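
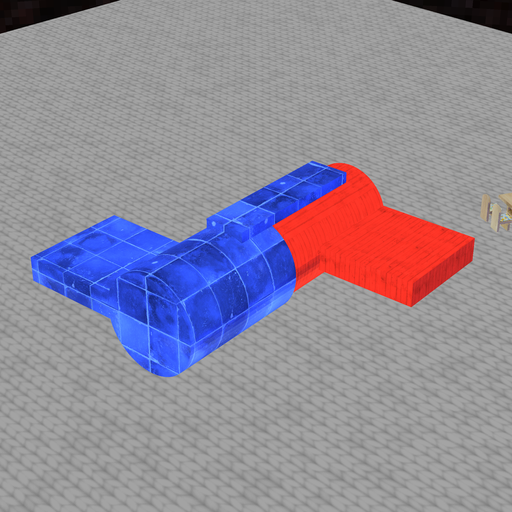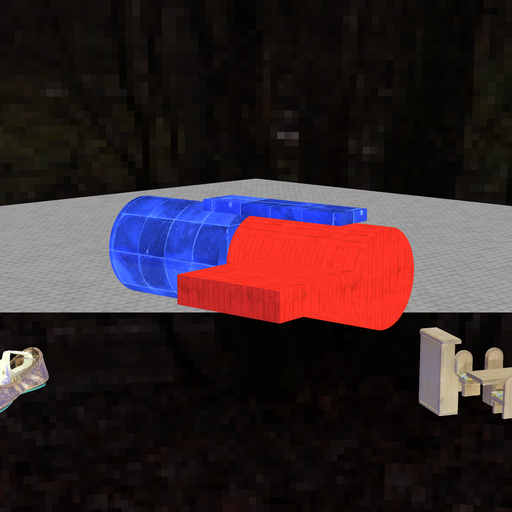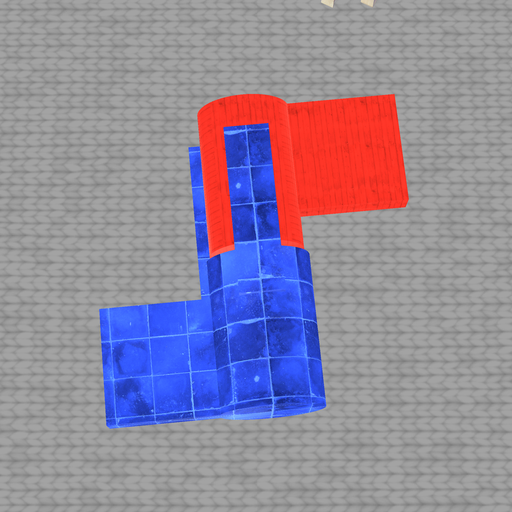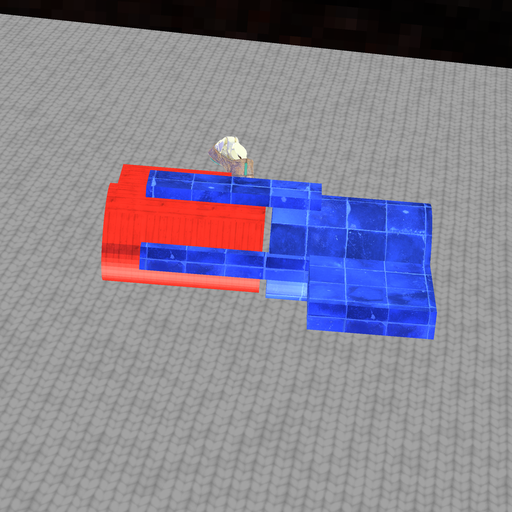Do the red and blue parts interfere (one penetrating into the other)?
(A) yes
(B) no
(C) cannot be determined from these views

(B) no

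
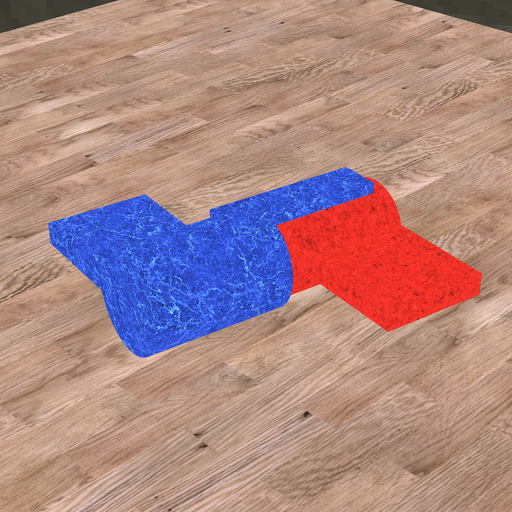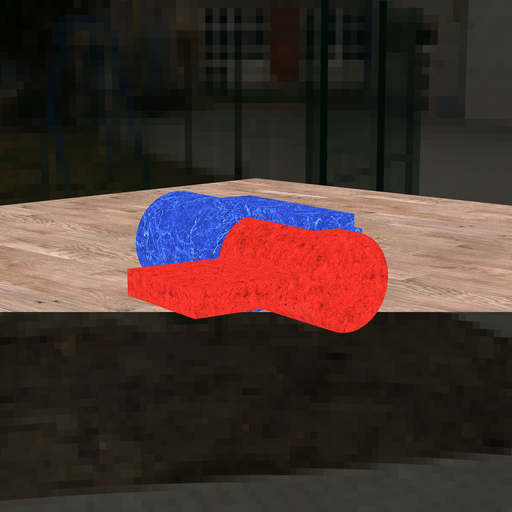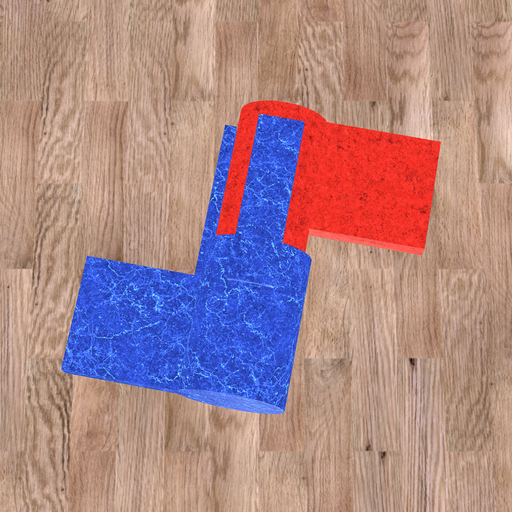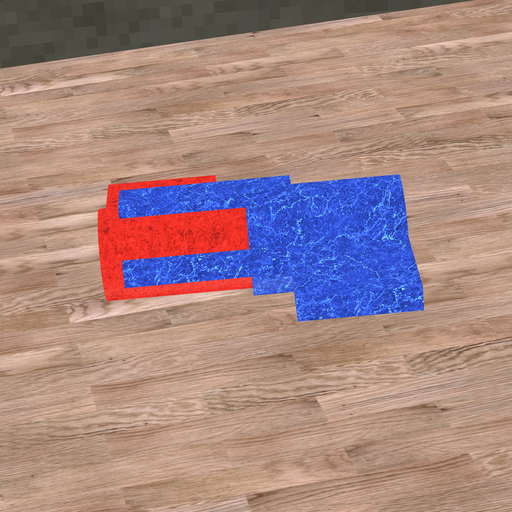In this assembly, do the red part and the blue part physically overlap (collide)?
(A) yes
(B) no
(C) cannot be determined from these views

(A) yes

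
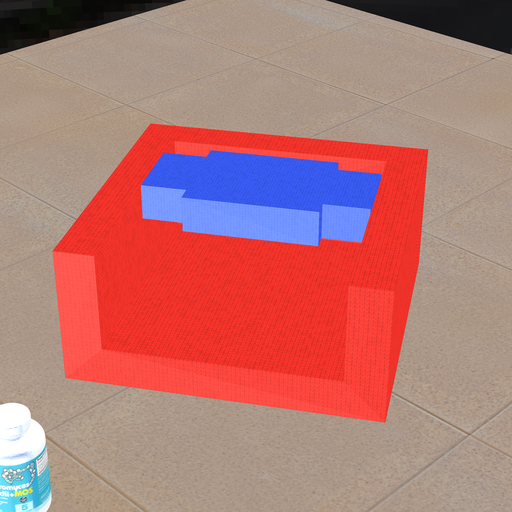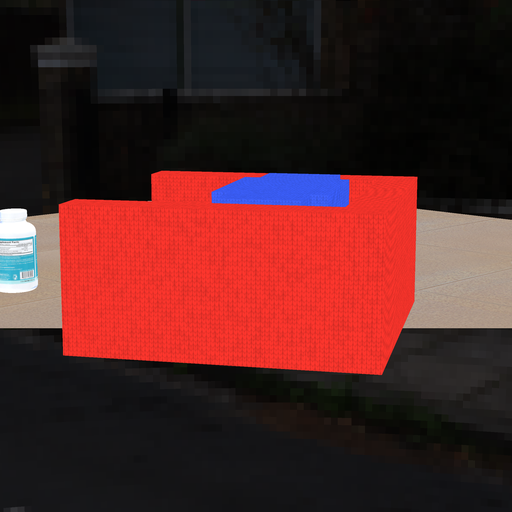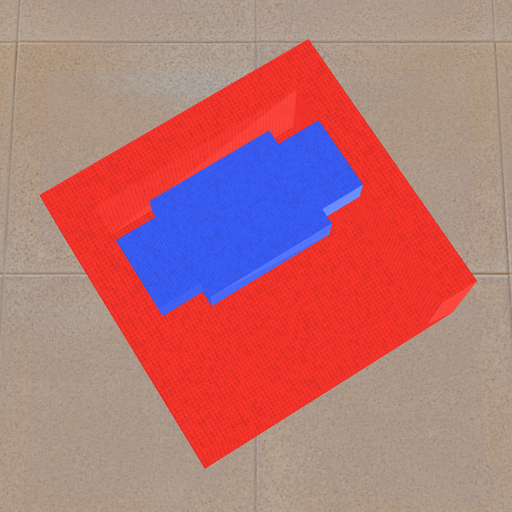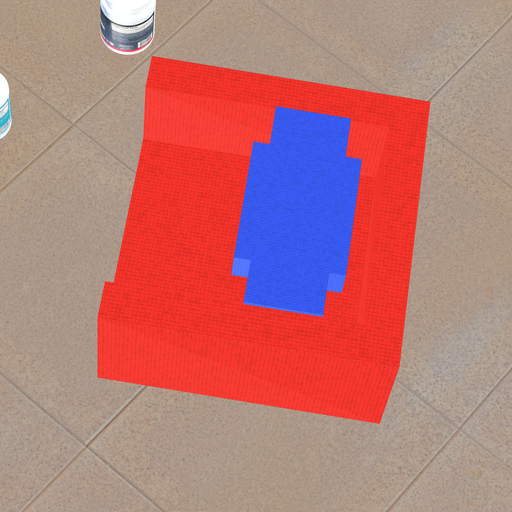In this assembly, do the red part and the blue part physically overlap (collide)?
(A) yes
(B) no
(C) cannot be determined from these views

(B) no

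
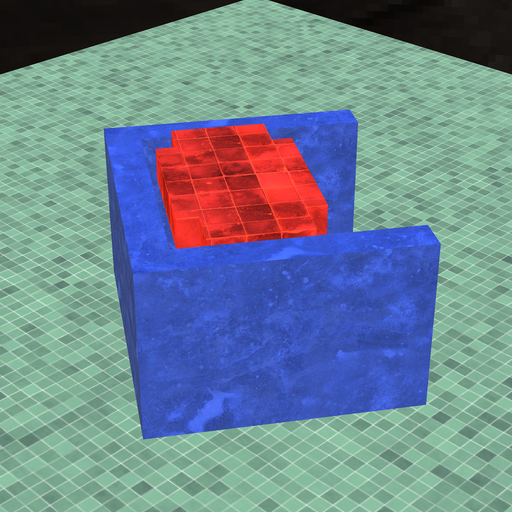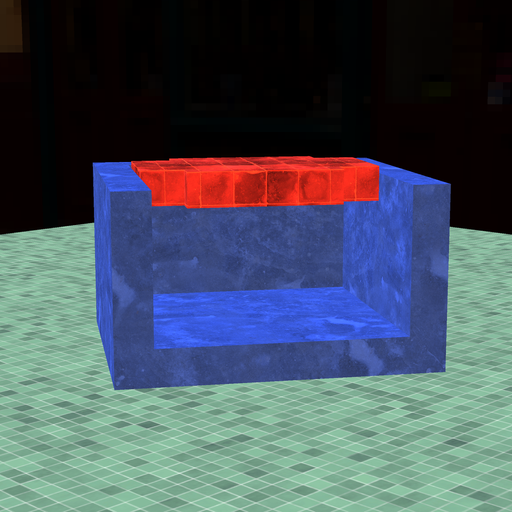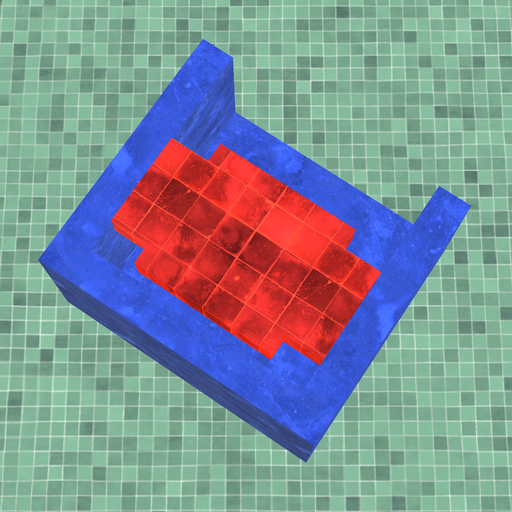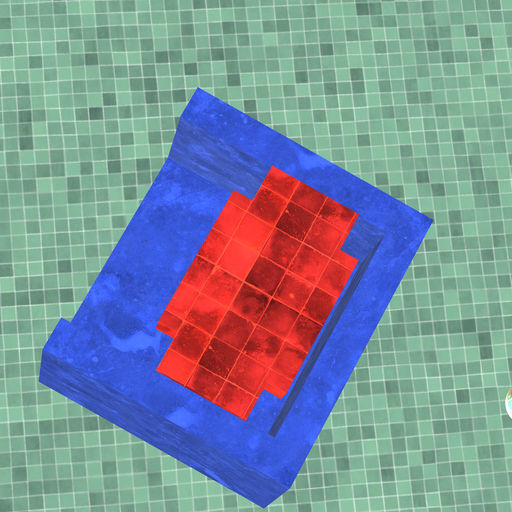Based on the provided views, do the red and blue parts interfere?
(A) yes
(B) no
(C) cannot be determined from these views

(B) no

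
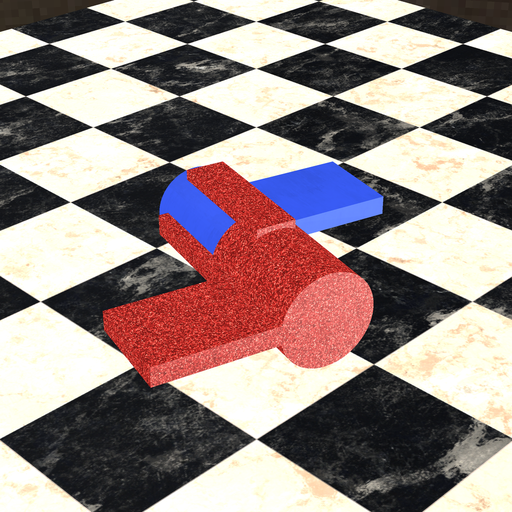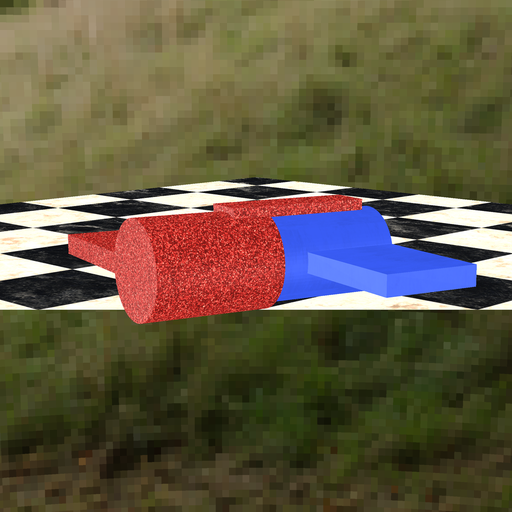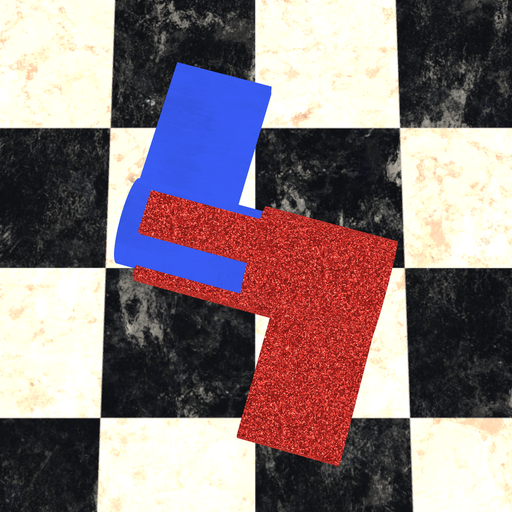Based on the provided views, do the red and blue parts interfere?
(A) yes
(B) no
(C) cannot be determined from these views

(A) yes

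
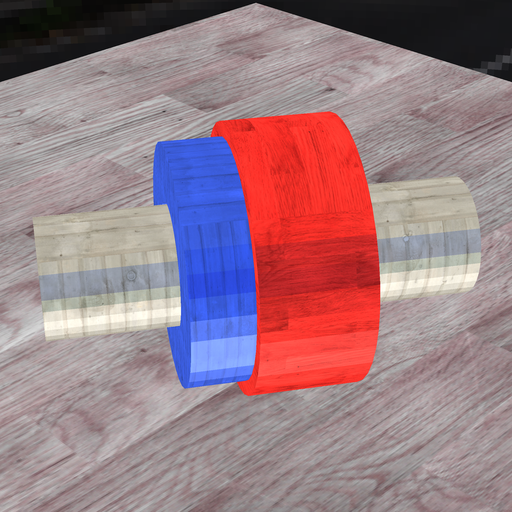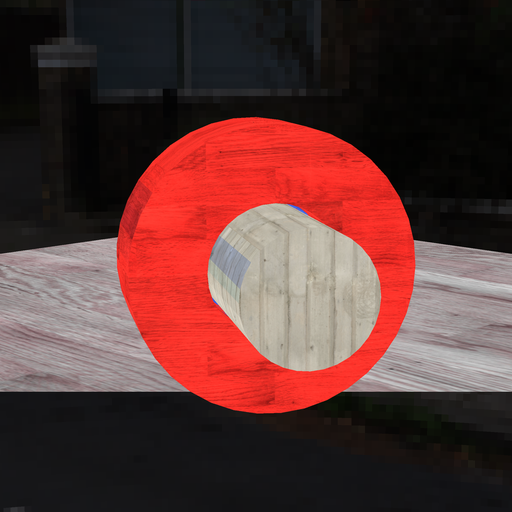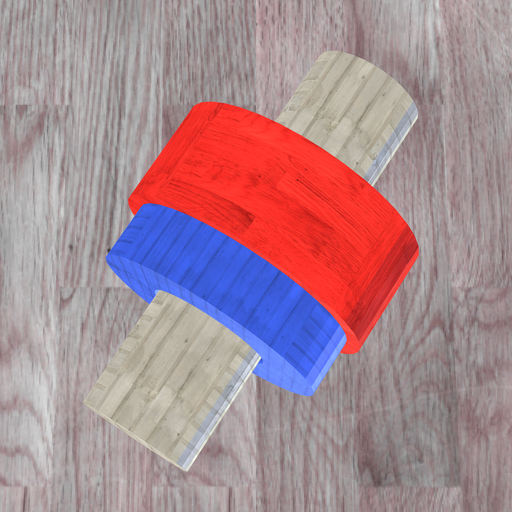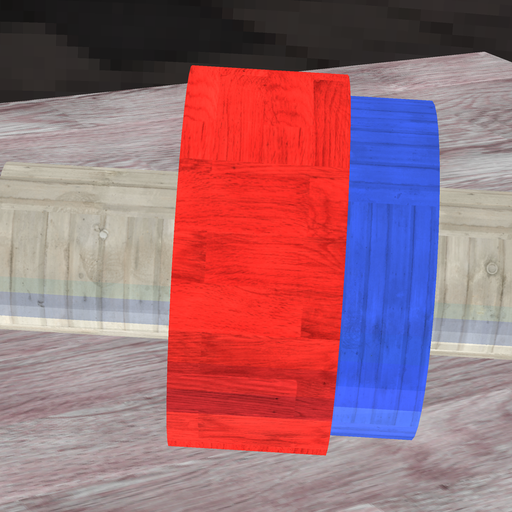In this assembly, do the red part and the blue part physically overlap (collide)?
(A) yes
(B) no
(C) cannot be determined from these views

(A) yes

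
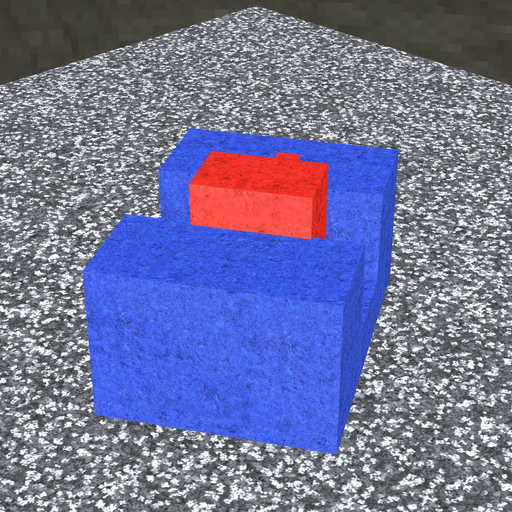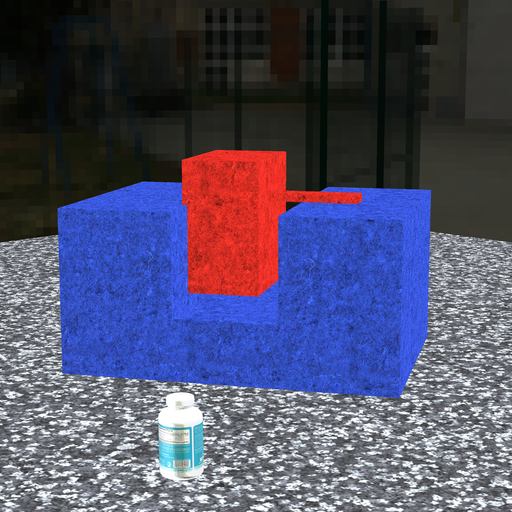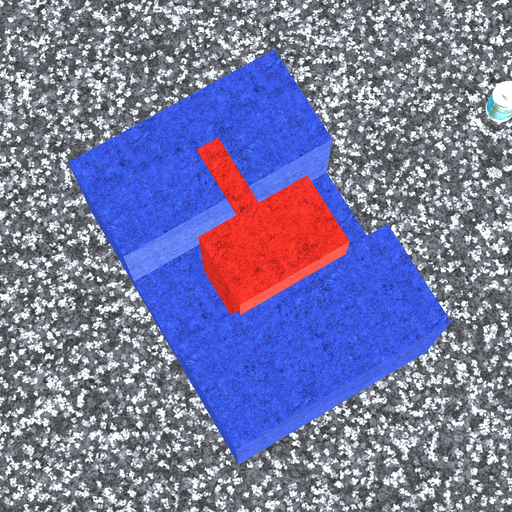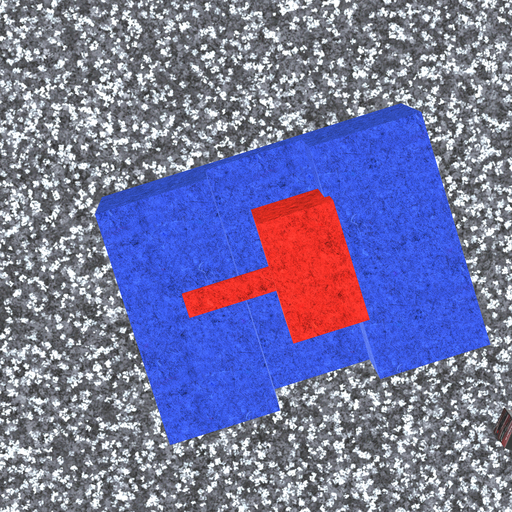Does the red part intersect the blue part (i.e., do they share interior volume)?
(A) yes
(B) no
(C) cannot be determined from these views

(A) yes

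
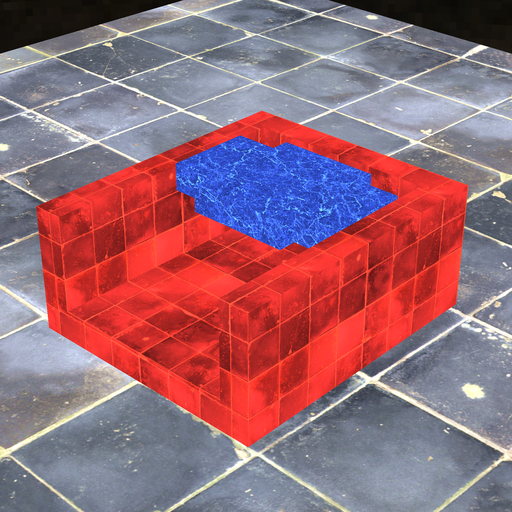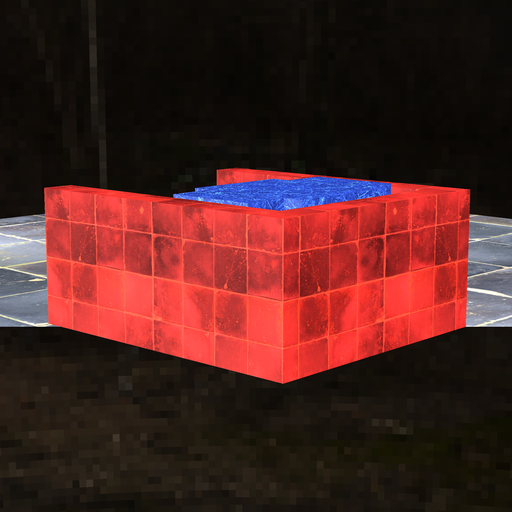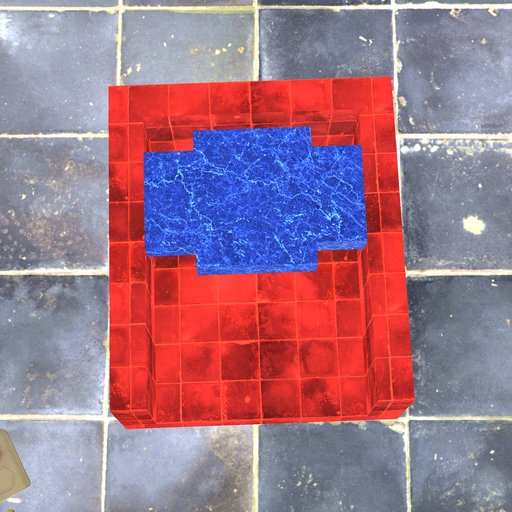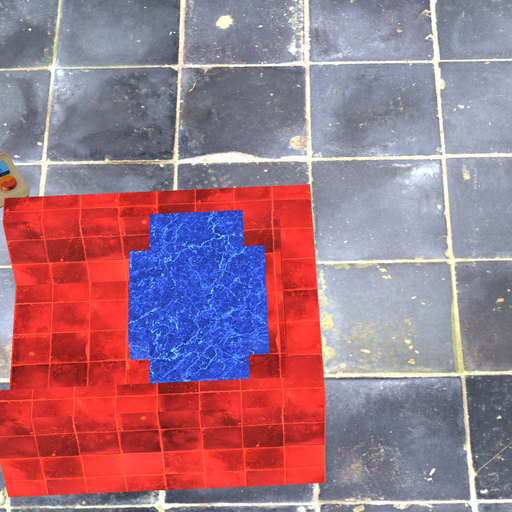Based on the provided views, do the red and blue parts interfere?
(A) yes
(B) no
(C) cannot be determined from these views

(B) no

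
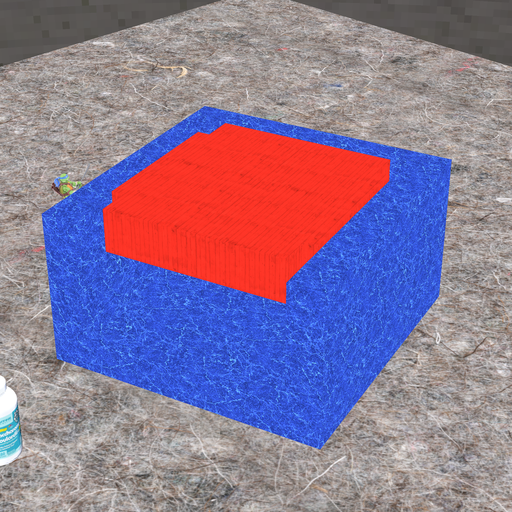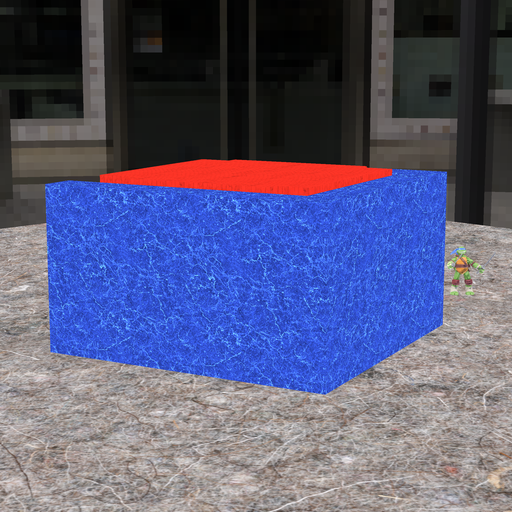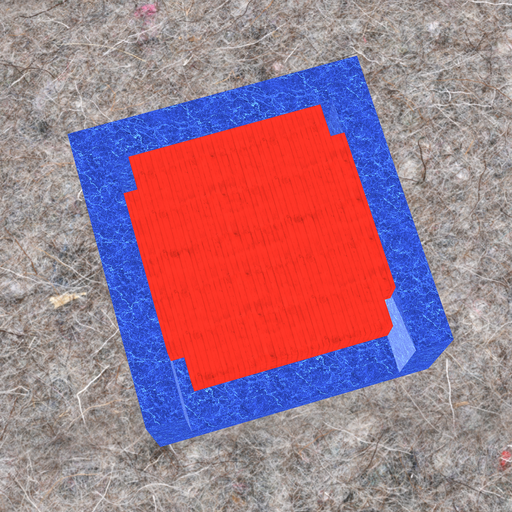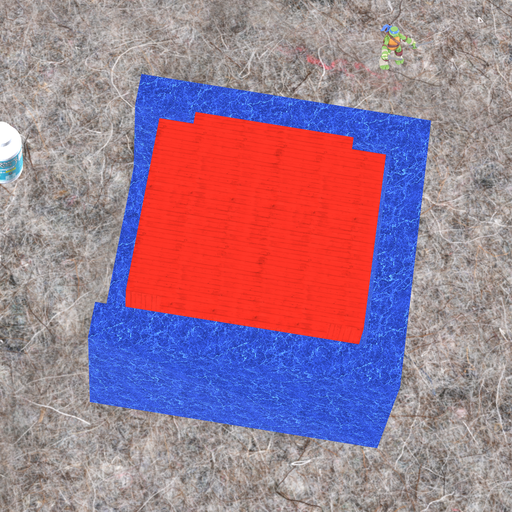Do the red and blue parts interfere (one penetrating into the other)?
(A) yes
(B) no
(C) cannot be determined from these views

(B) no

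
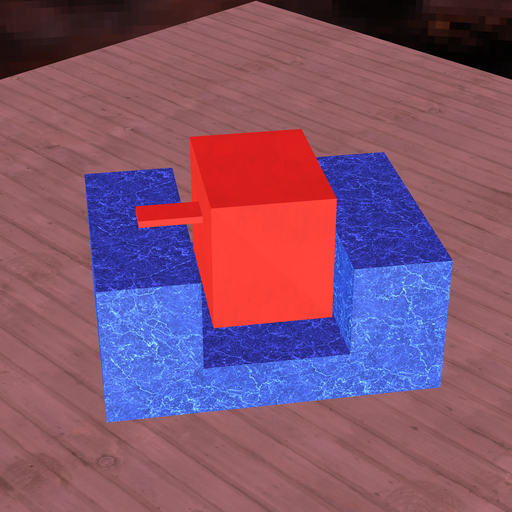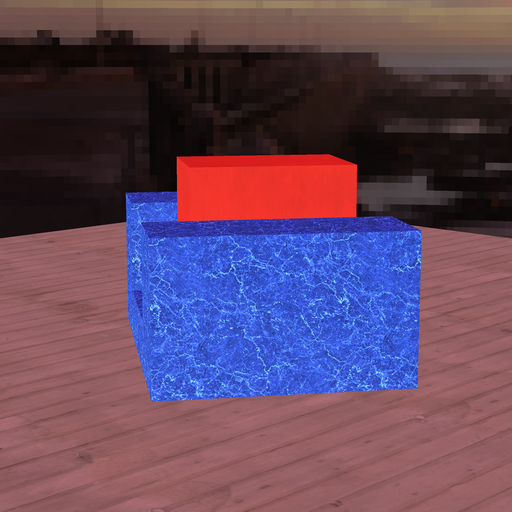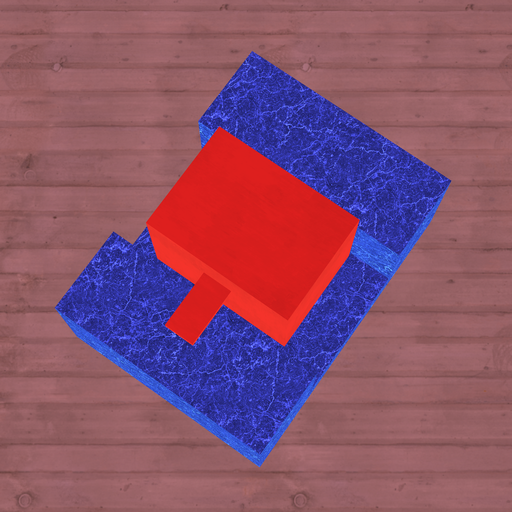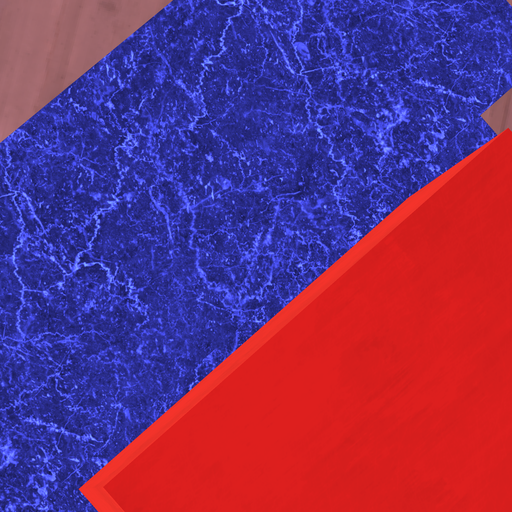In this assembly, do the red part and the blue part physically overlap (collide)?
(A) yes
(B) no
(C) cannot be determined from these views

(B) no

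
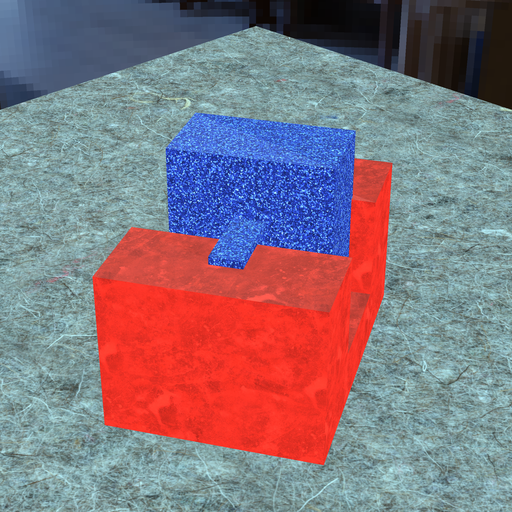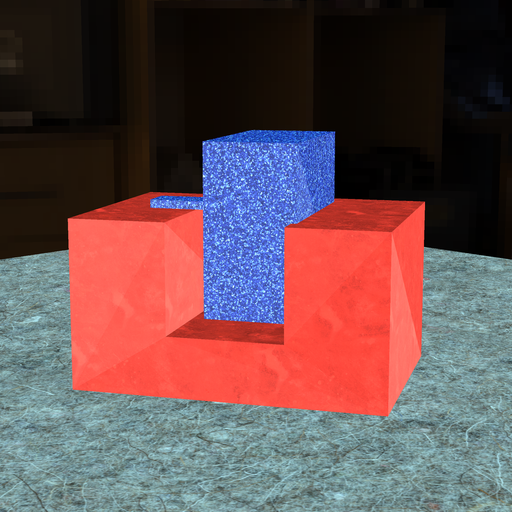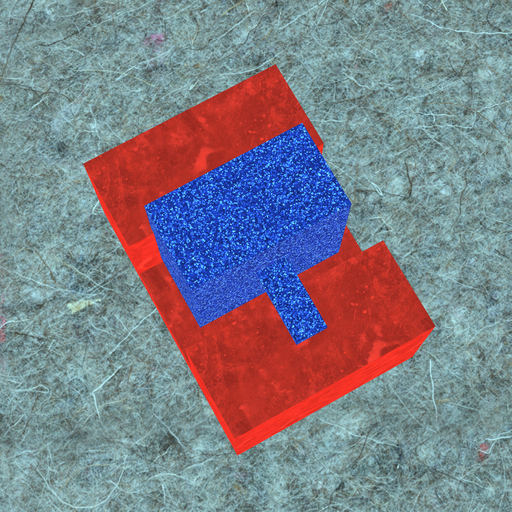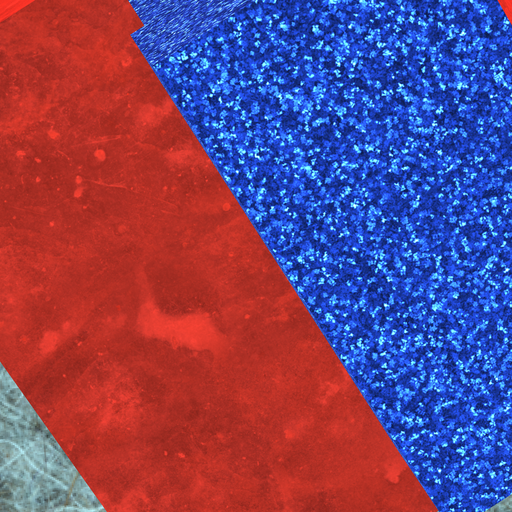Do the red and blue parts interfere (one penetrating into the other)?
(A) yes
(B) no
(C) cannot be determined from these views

(A) yes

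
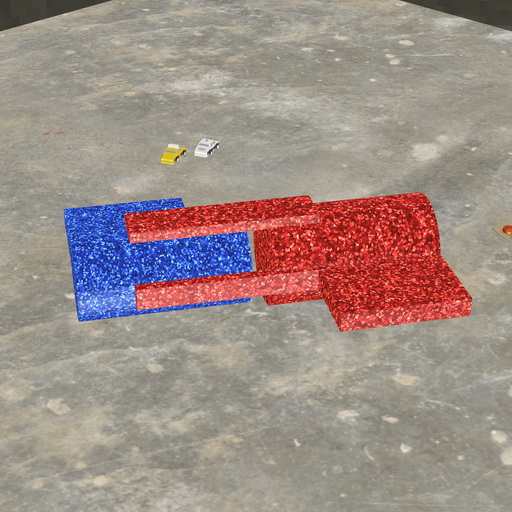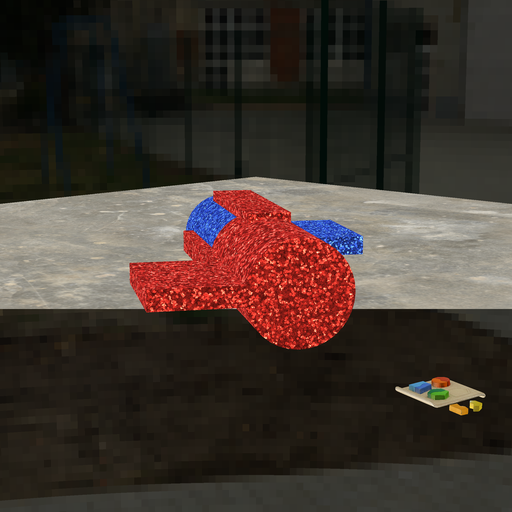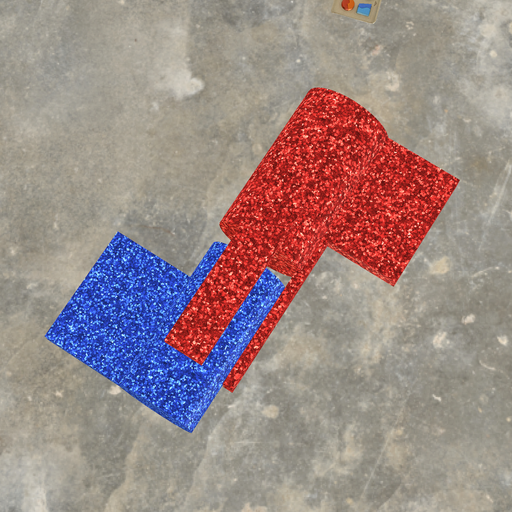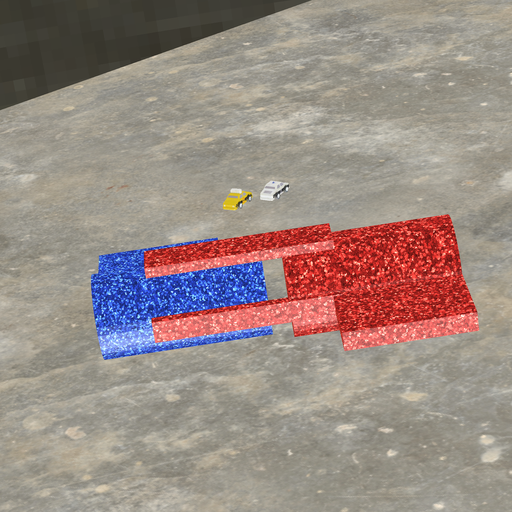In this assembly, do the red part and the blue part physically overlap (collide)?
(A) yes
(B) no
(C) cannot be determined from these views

(B) no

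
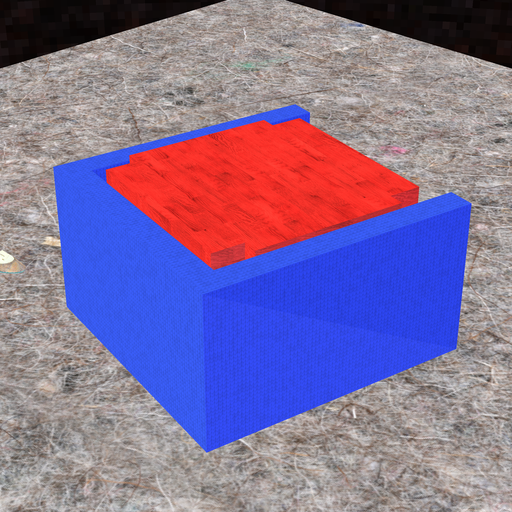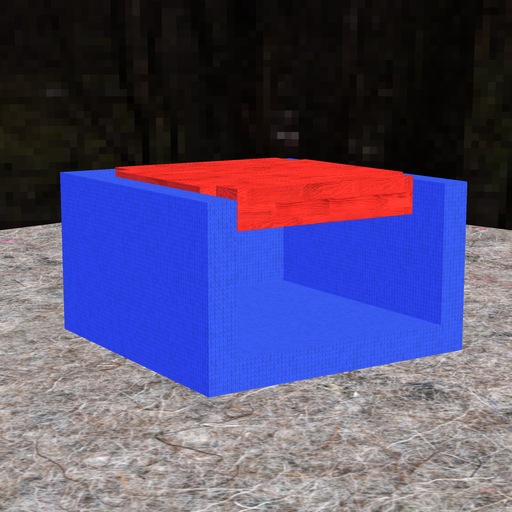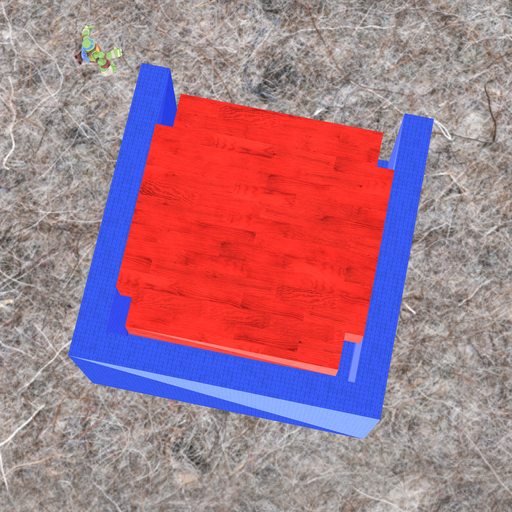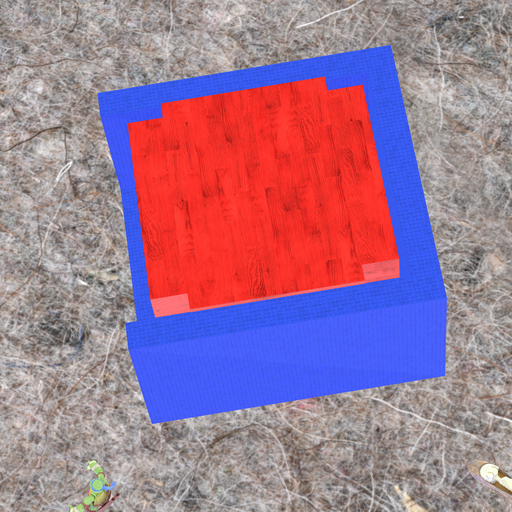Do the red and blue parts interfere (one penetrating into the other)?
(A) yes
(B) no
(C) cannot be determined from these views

(B) no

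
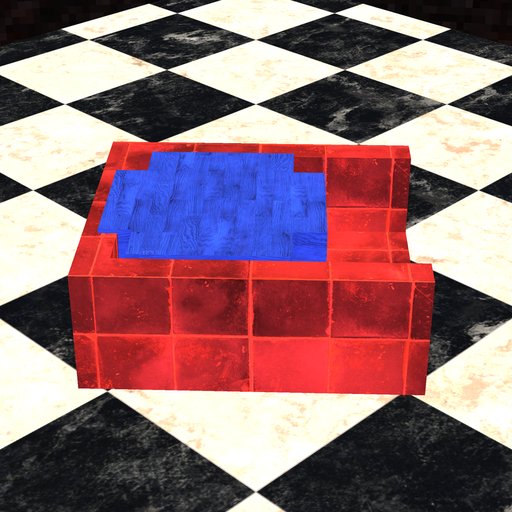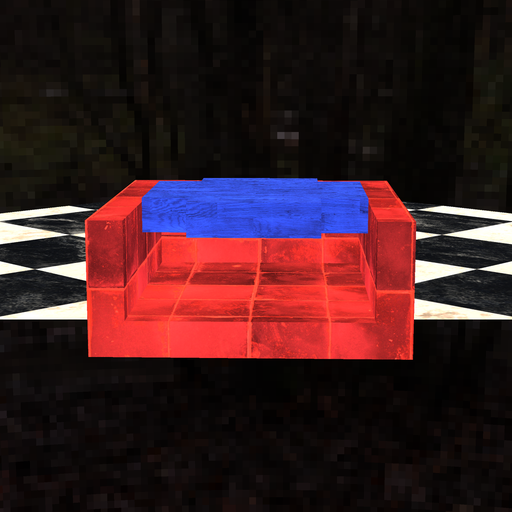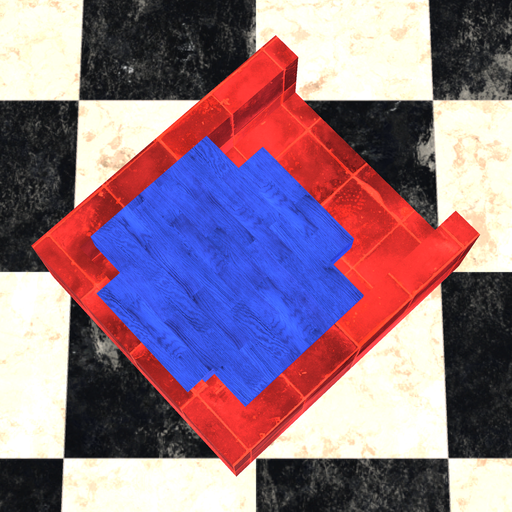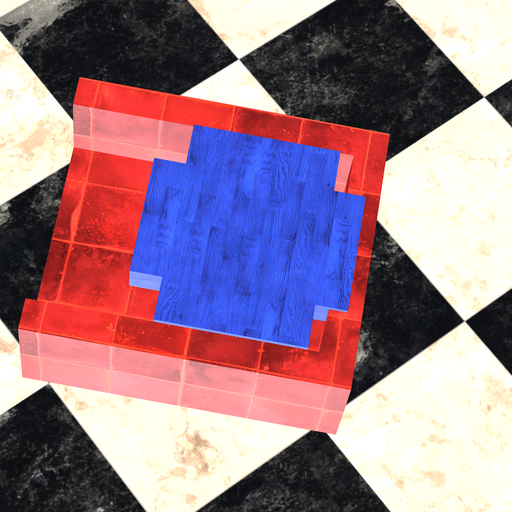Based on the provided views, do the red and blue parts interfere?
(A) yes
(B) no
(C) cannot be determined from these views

(A) yes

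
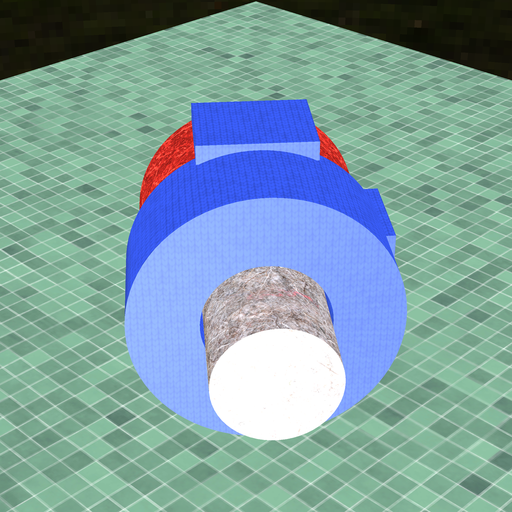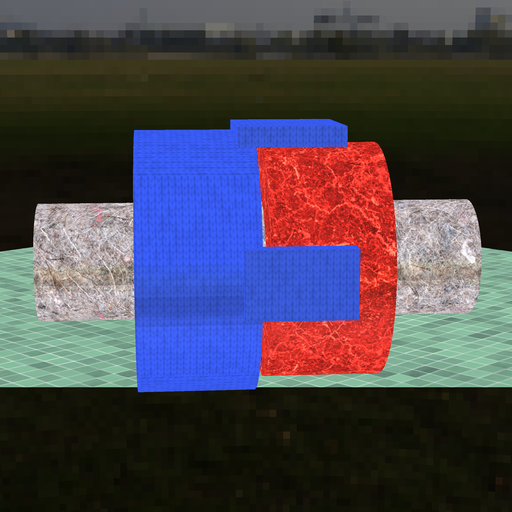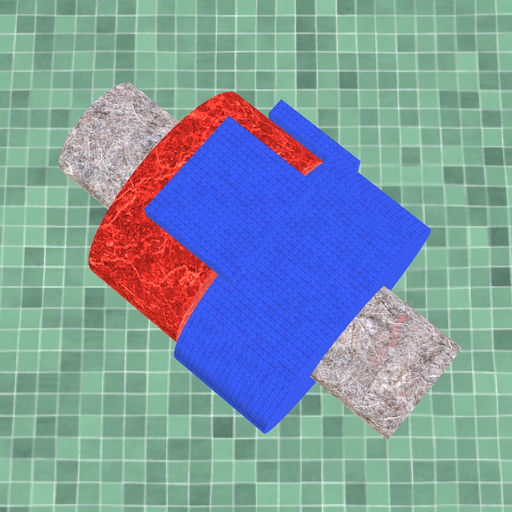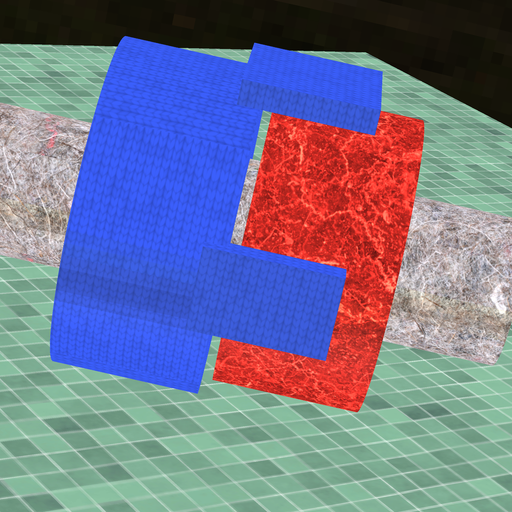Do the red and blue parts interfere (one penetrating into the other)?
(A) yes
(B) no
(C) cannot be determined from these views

(B) no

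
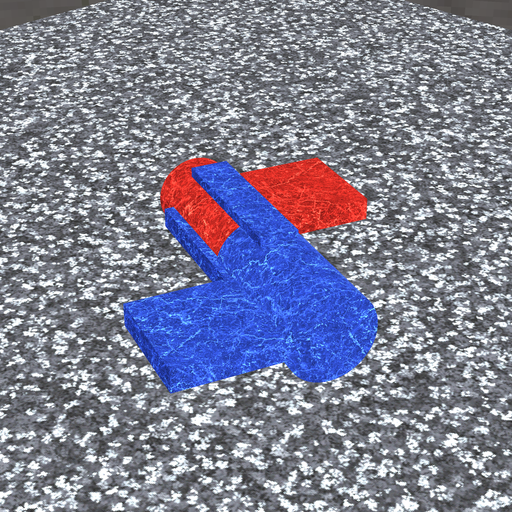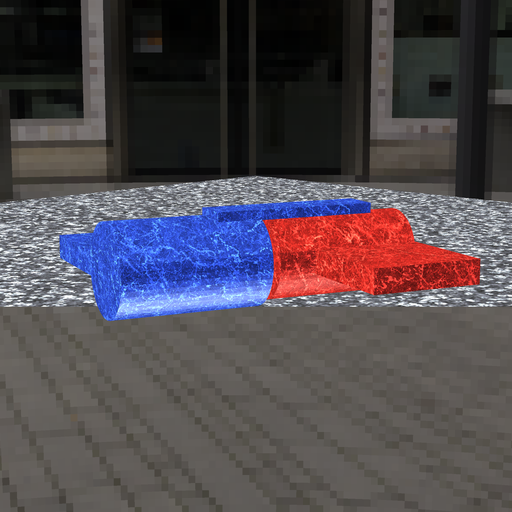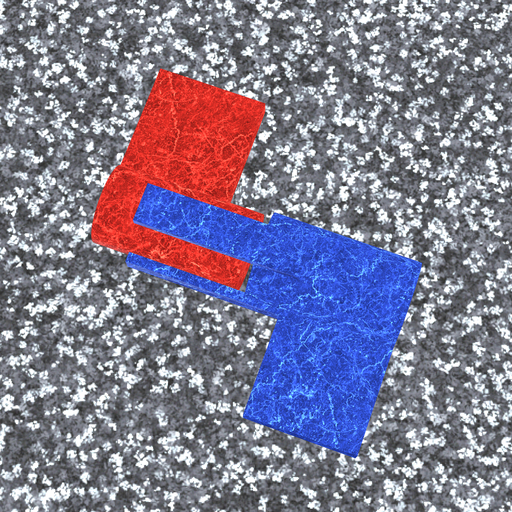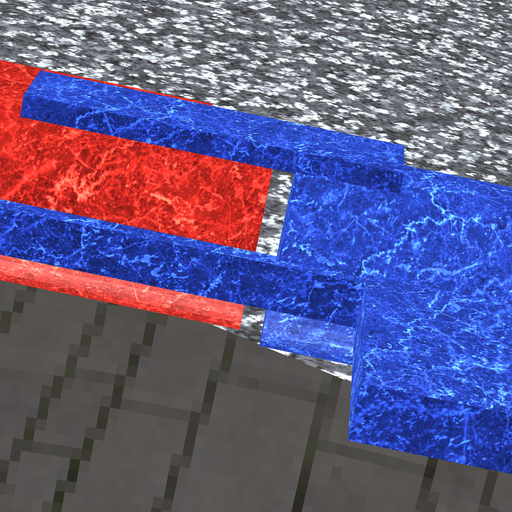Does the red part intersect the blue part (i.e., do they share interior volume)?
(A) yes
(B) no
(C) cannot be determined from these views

(B) no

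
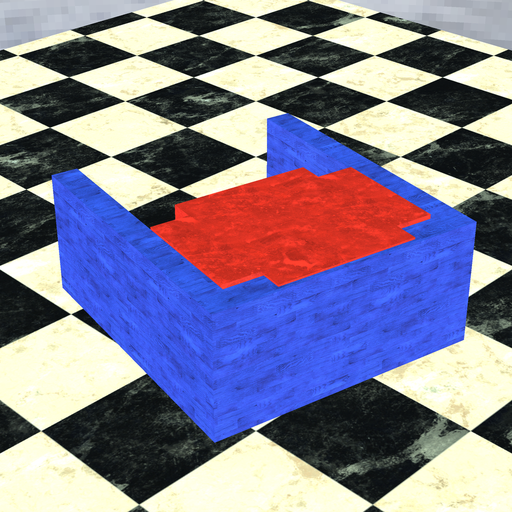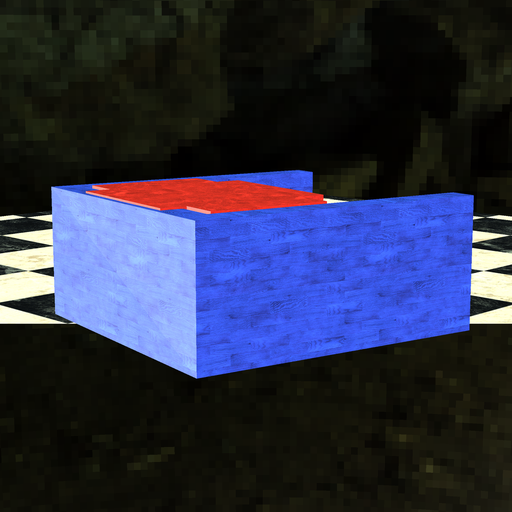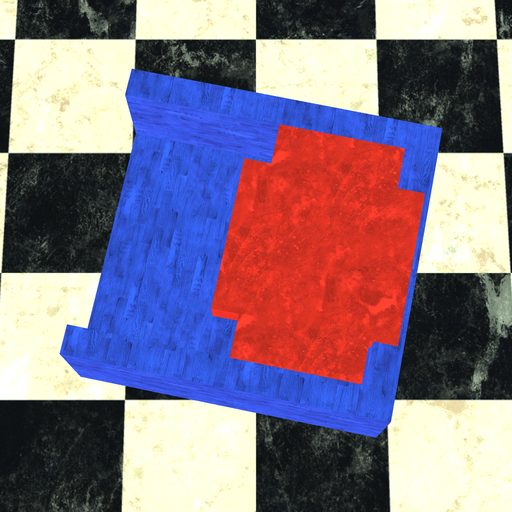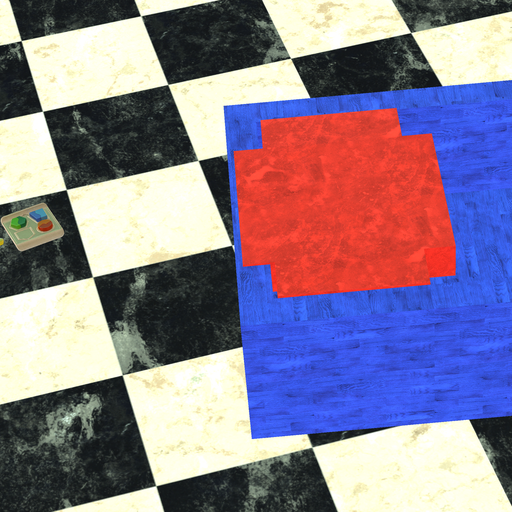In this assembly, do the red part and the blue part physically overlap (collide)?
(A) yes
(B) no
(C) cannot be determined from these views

(A) yes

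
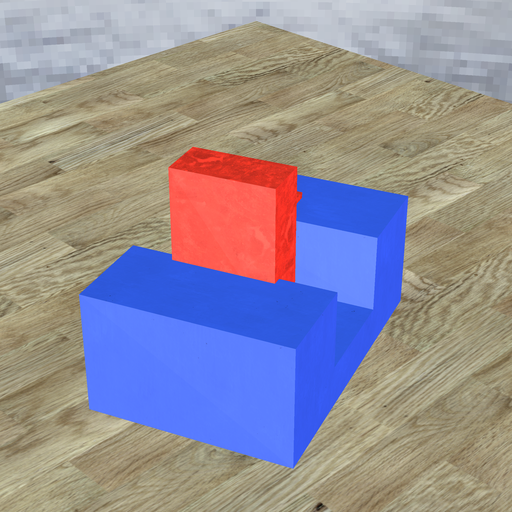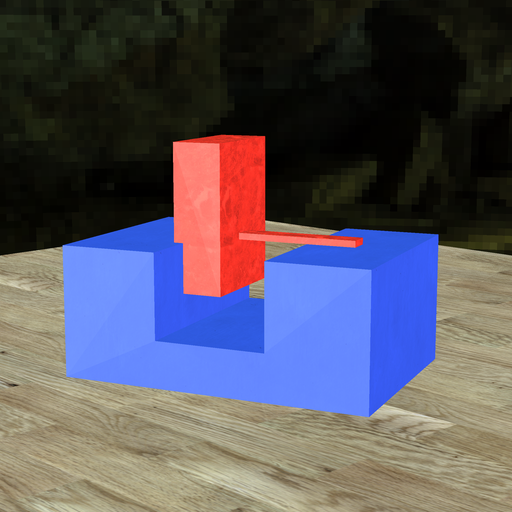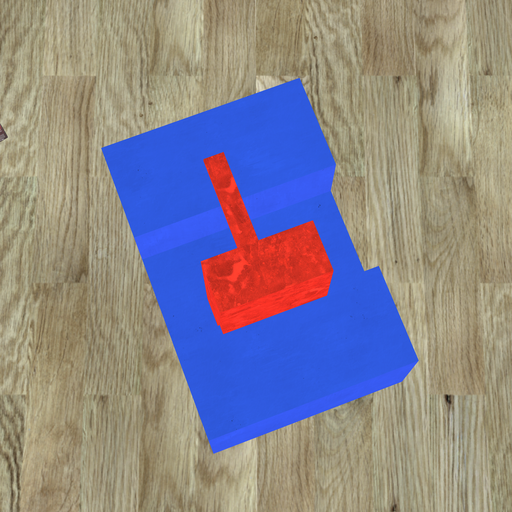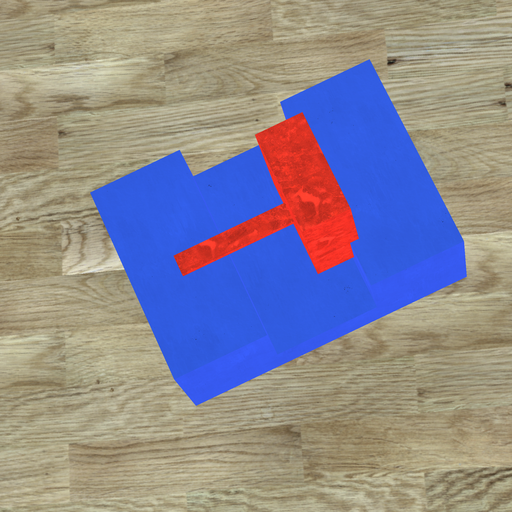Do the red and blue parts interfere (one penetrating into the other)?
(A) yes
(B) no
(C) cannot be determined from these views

(A) yes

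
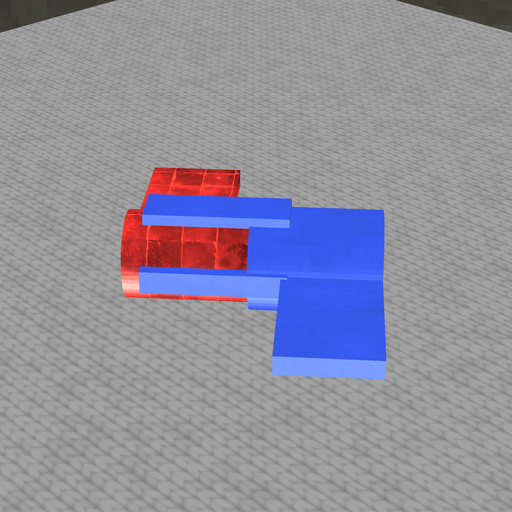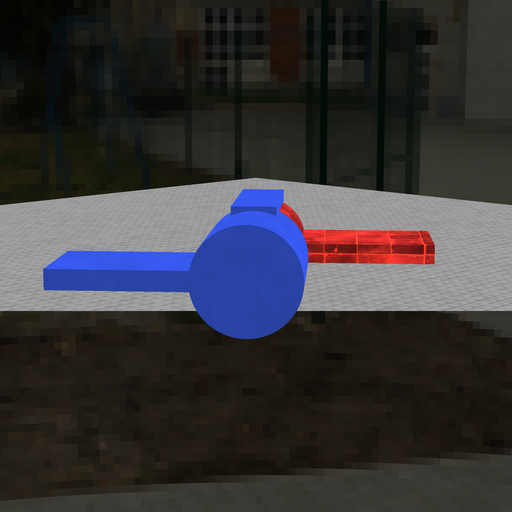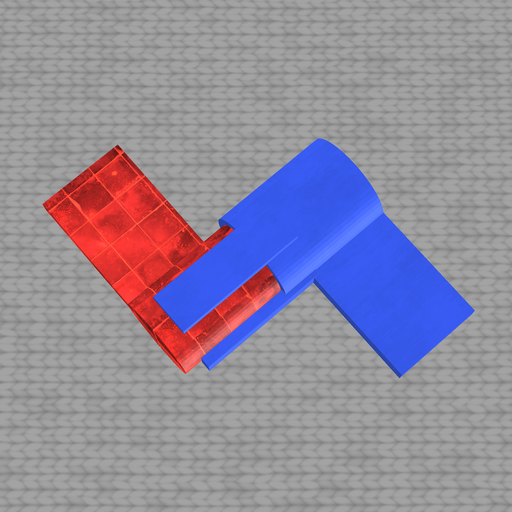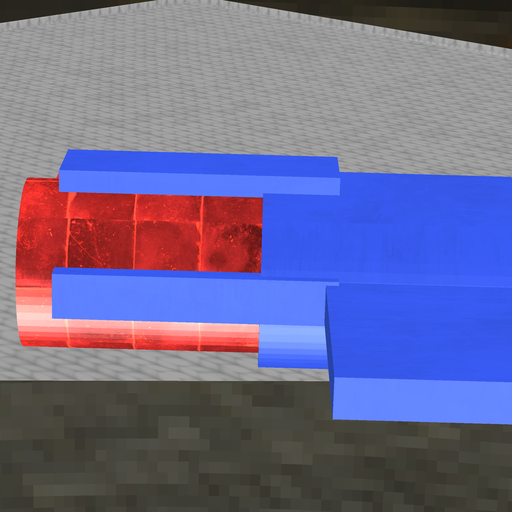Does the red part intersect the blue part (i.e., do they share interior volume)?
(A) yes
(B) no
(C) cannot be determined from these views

(A) yes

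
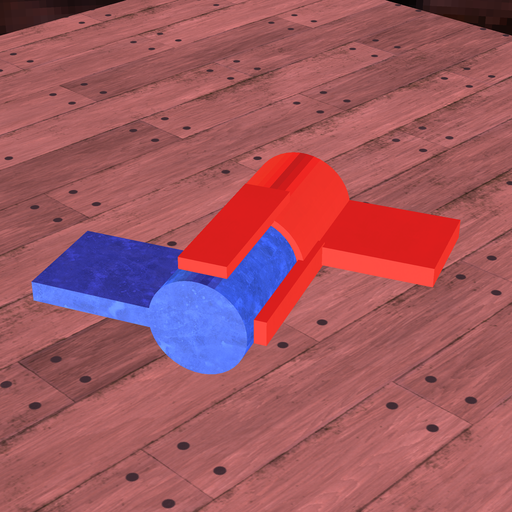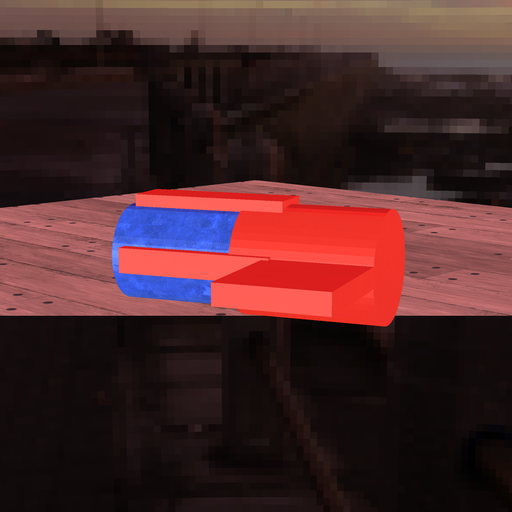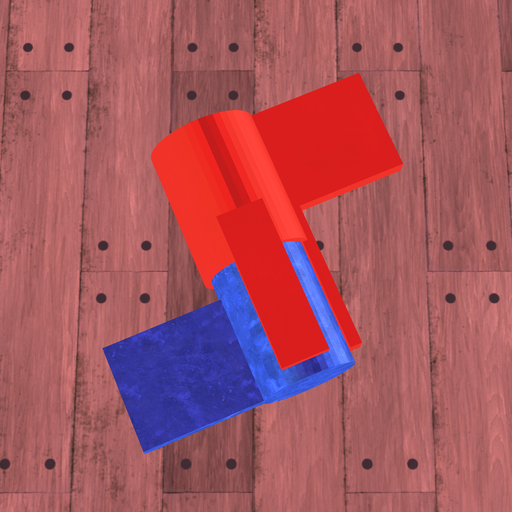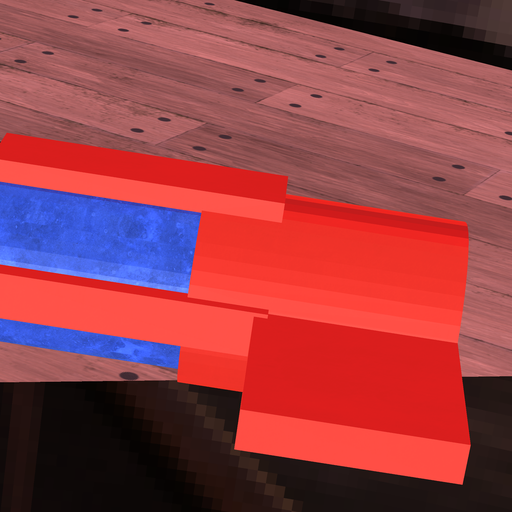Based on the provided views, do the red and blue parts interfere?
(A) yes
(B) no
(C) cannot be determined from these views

(A) yes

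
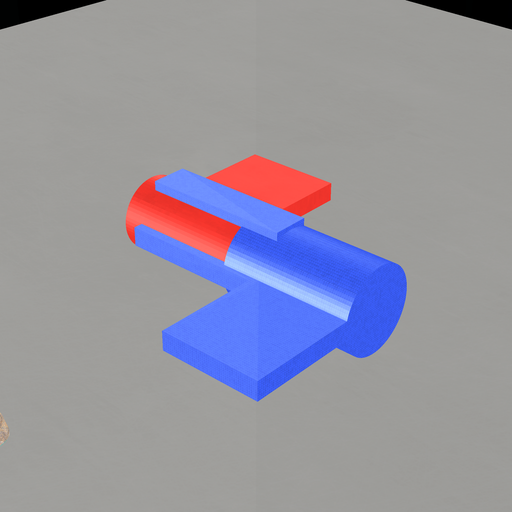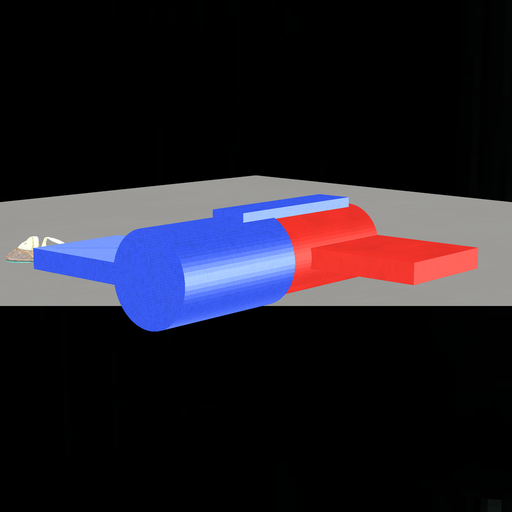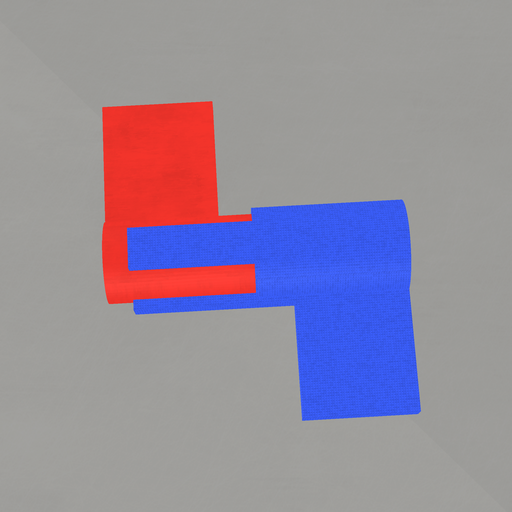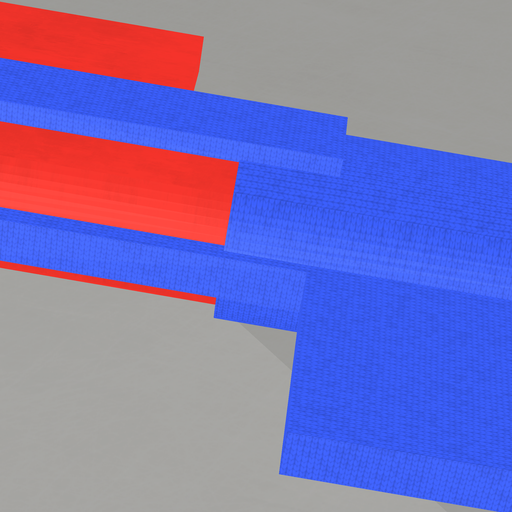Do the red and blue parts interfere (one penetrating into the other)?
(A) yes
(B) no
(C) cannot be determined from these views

(A) yes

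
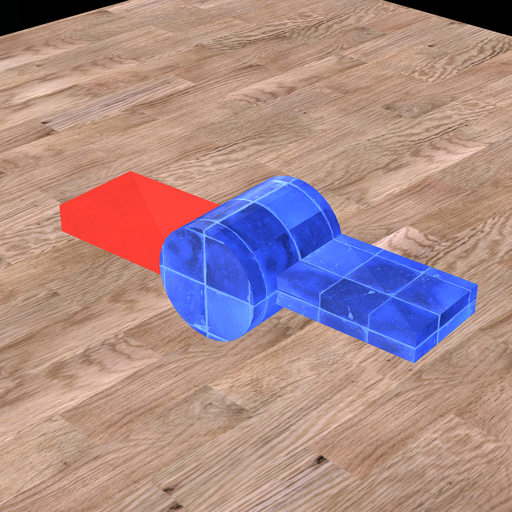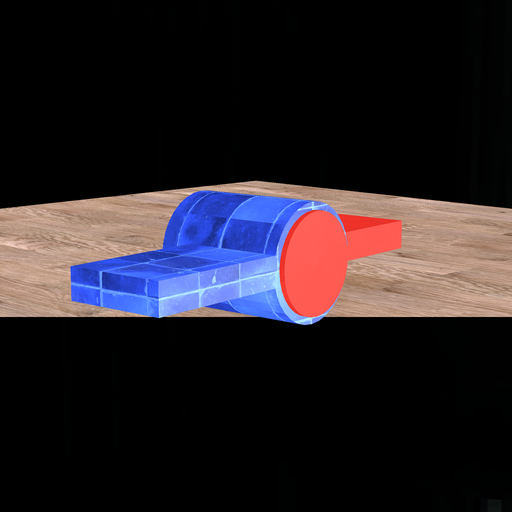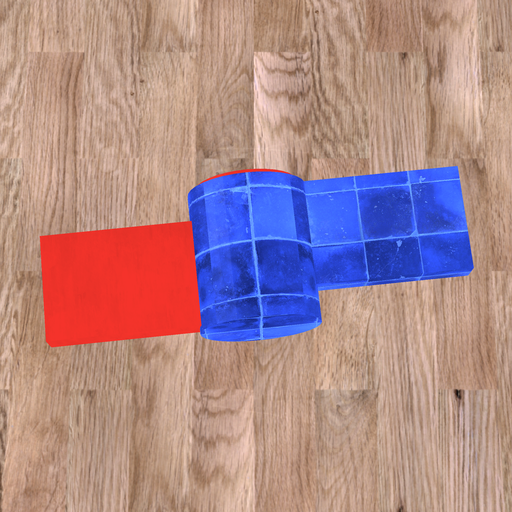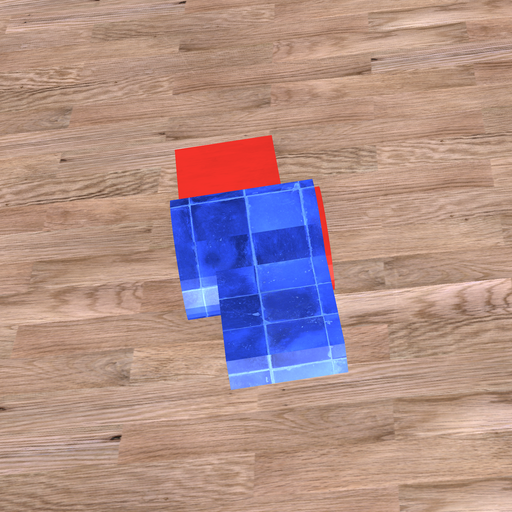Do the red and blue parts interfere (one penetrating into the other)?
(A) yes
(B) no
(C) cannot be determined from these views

(A) yes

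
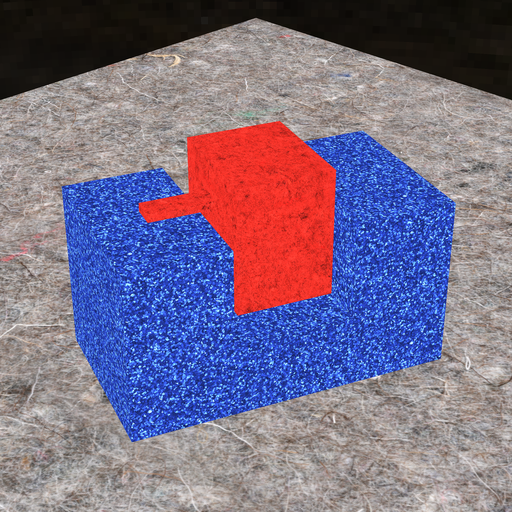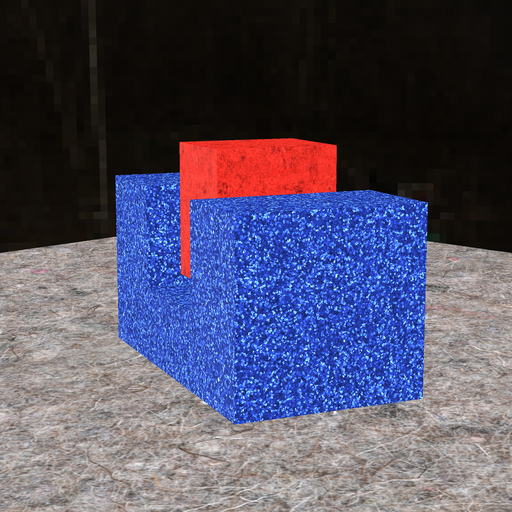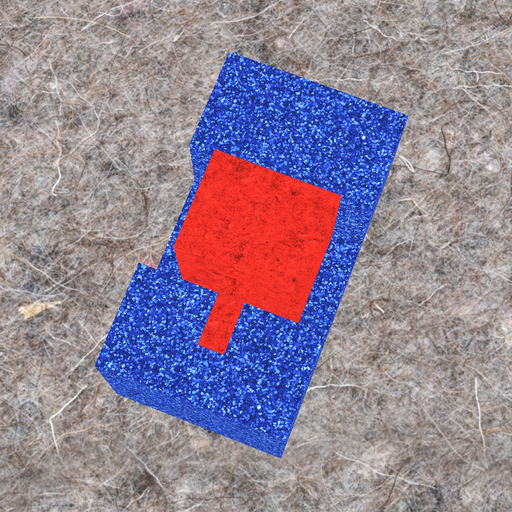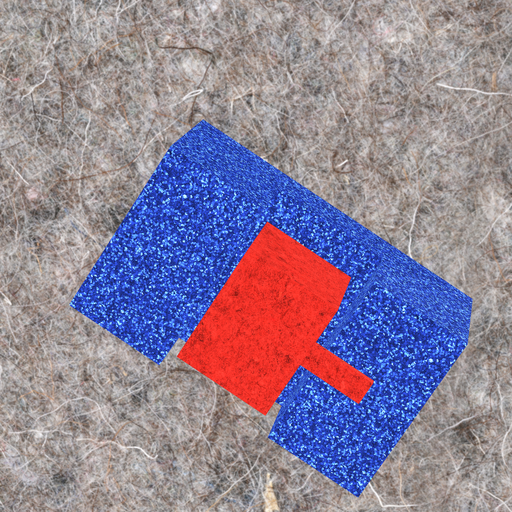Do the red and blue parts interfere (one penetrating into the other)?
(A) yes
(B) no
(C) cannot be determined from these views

(B) no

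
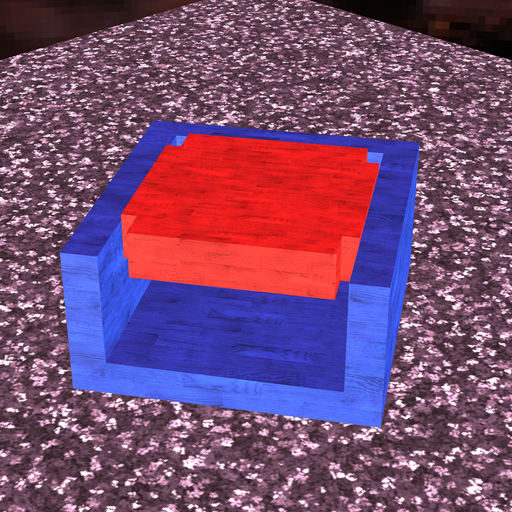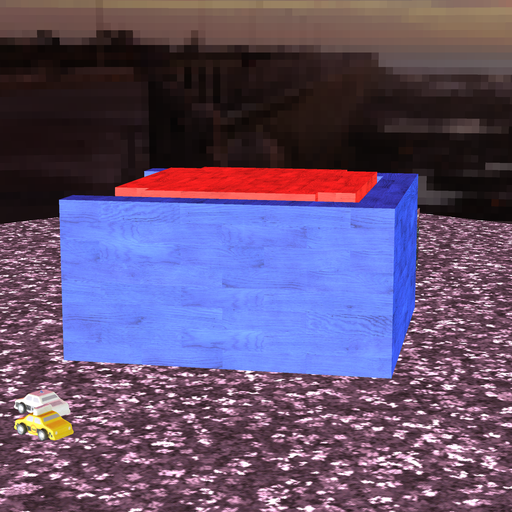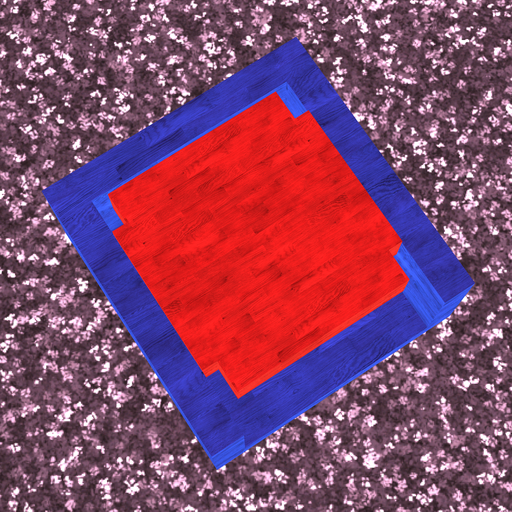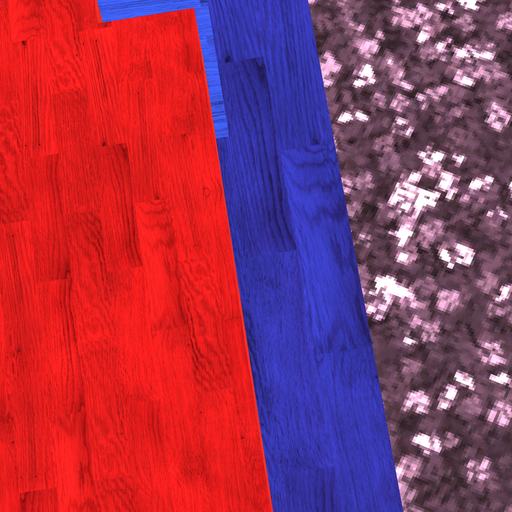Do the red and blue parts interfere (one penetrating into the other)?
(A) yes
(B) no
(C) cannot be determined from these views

(B) no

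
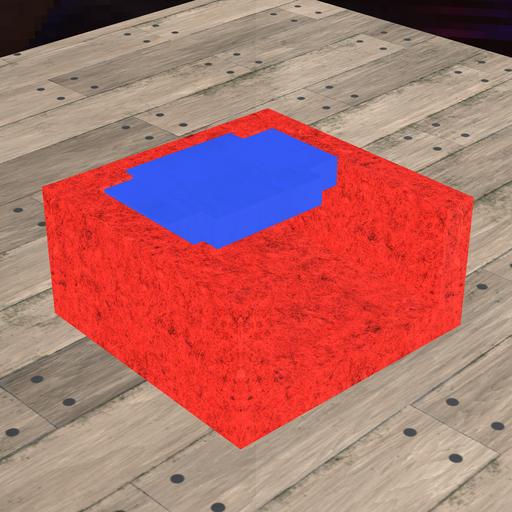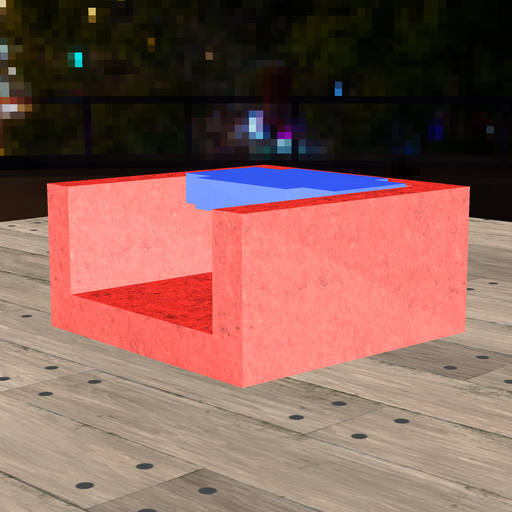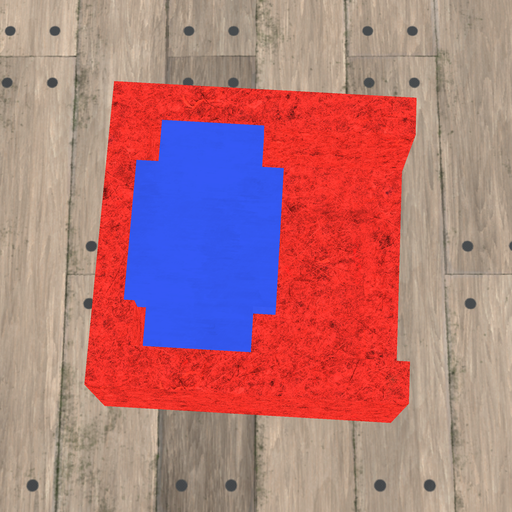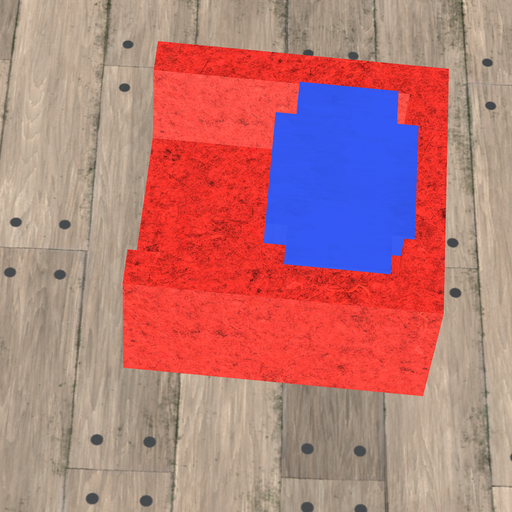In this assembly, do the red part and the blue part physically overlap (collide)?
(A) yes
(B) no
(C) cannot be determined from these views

(A) yes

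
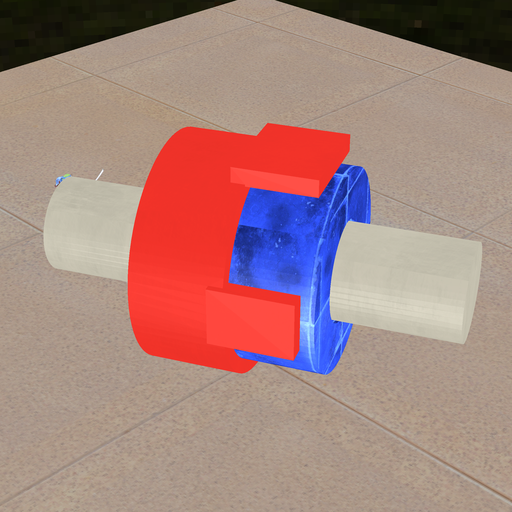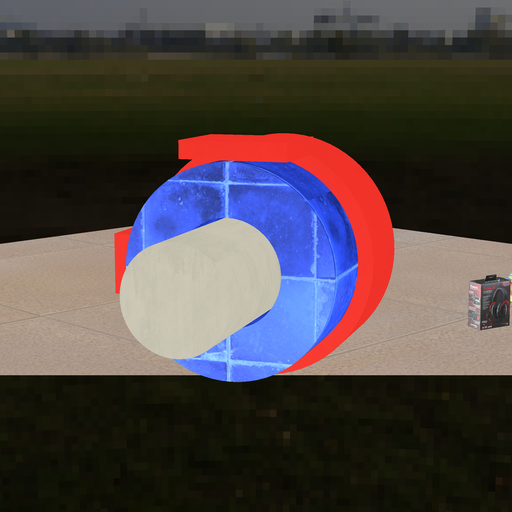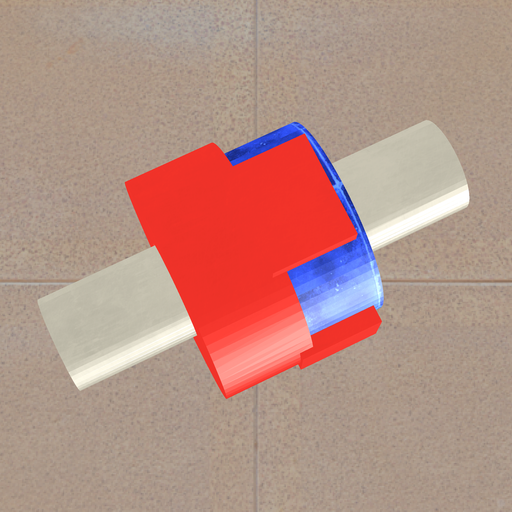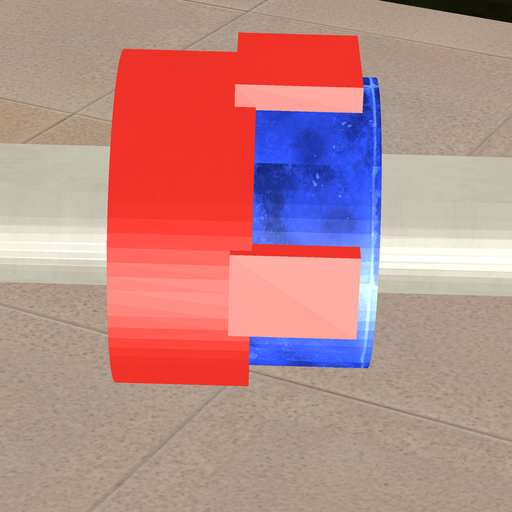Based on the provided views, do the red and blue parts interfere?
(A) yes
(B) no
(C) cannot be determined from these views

(A) yes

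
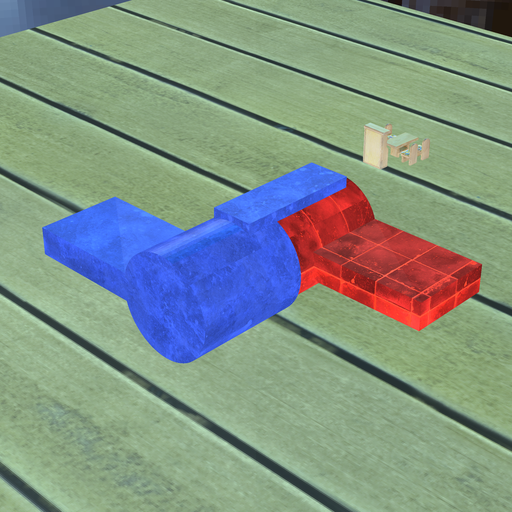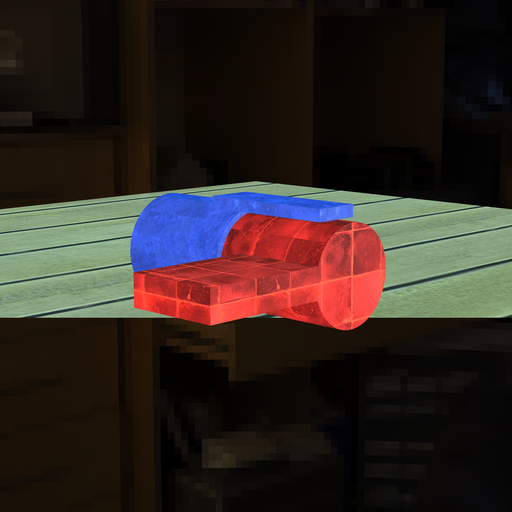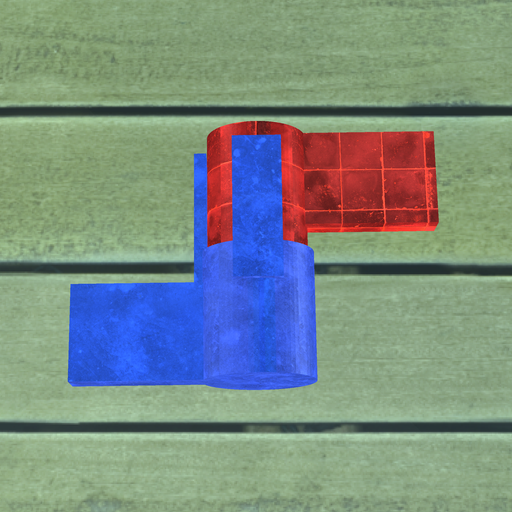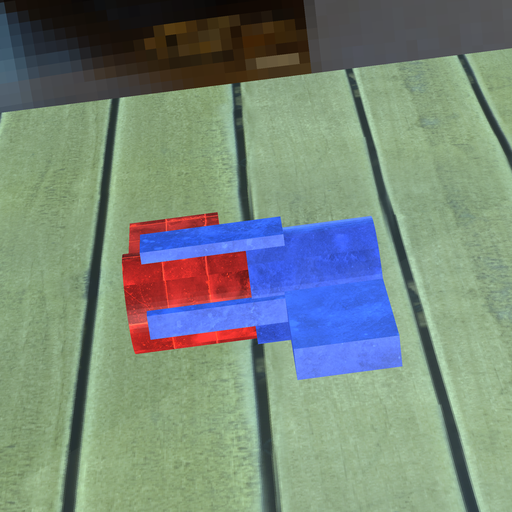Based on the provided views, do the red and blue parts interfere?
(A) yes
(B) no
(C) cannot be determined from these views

(A) yes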